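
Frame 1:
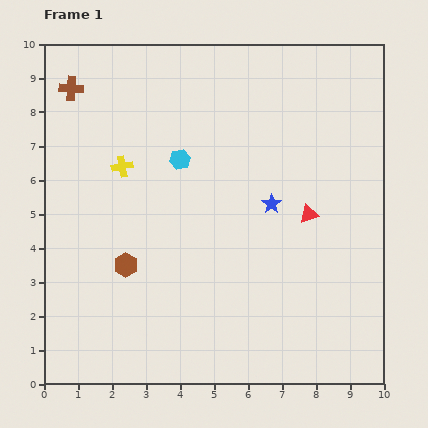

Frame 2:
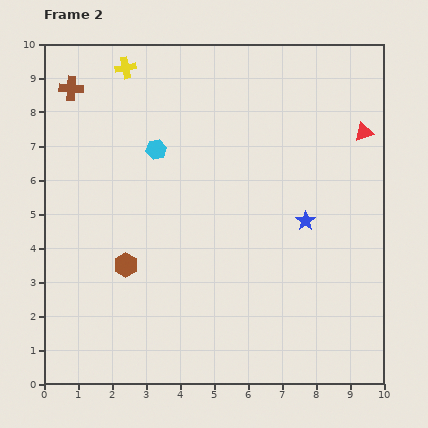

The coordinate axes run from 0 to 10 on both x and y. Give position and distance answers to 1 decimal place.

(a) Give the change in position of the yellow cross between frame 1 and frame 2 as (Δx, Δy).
(0.1, 2.9)

The yellow cross was at (2.3, 6.4) in frame 1 and (2.4, 9.3) in frame 2.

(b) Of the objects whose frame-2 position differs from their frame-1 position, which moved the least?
the cyan hexagon

(moved 0.8)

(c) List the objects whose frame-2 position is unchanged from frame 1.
the brown hexagon, the brown cross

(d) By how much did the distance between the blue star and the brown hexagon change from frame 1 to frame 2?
+0.8

Distance in frame 1: 4.7. Distance in frame 2: 5.5.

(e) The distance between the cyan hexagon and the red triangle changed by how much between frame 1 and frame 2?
+2.0

Distance in frame 1: 4.1. Distance in frame 2: 6.1.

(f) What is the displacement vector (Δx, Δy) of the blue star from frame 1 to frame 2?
(1.0, -0.5)

The blue star was at (6.7, 5.3) in frame 1 and (7.7, 4.8) in frame 2.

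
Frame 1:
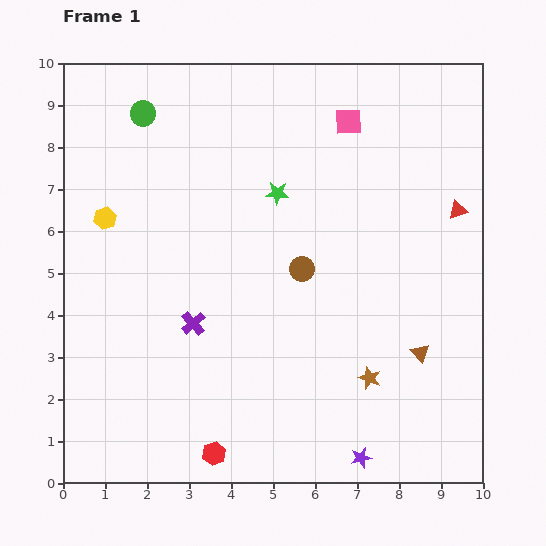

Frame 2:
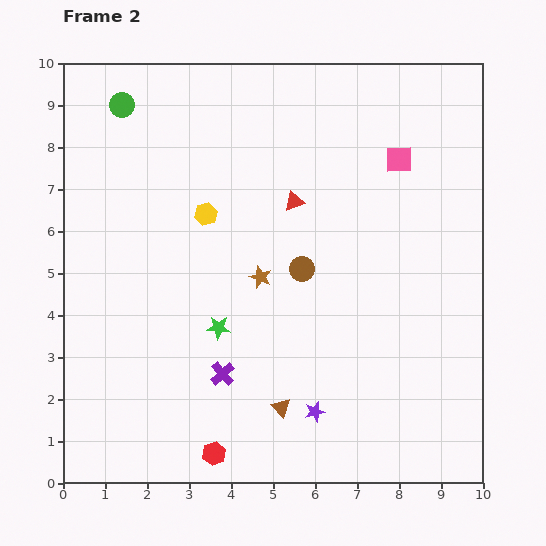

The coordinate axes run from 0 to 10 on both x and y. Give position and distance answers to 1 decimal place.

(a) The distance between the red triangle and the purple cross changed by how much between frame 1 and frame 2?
-2.5

Distance in frame 1: 6.9. Distance in frame 2: 4.4.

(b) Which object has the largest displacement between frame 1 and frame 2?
the red triangle

(moved 3.9; next 3.5)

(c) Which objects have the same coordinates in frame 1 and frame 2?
the red hexagon, the brown circle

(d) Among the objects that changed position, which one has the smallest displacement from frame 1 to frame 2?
the green circle

(moved 0.5)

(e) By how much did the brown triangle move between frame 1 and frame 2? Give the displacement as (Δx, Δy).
(-3.3, -1.3)

The brown triangle was at (8.5, 3.1) in frame 1 and (5.2, 1.8) in frame 2.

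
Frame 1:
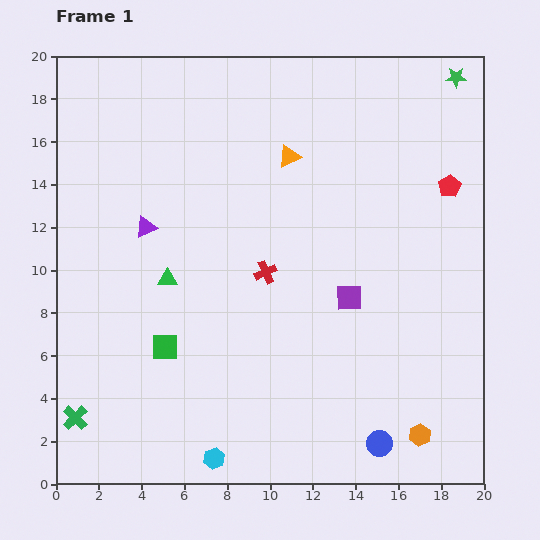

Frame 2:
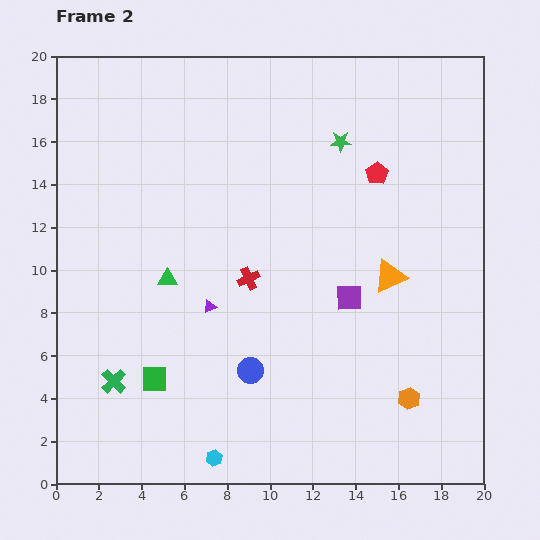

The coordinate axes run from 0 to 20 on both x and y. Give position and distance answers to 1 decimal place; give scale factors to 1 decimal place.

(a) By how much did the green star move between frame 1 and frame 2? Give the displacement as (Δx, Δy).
(-5.4, -3.0)

The green star was at (18.7, 19.0) in frame 1 and (13.3, 16.0) in frame 2.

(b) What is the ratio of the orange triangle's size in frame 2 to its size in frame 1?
1.5×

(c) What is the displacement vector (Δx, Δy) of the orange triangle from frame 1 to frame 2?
(4.7, -5.6)

The orange triangle was at (10.9, 15.3) in frame 1 and (15.6, 9.7) in frame 2.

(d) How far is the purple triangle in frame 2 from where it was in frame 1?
4.8

The purple triangle moved from (4.2, 12.0) to (7.2, 8.3), a distance of √(3.0² + 3.7²) ≈ 4.8.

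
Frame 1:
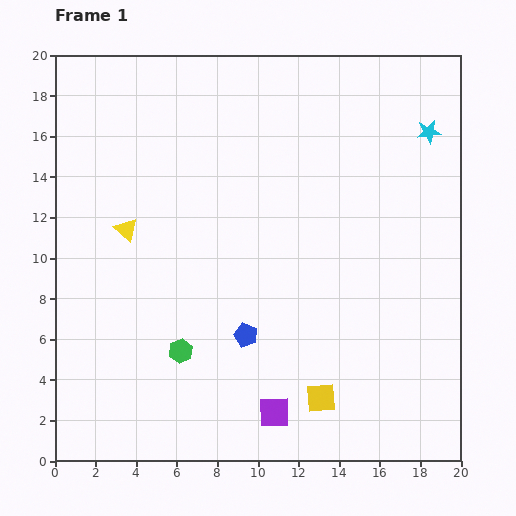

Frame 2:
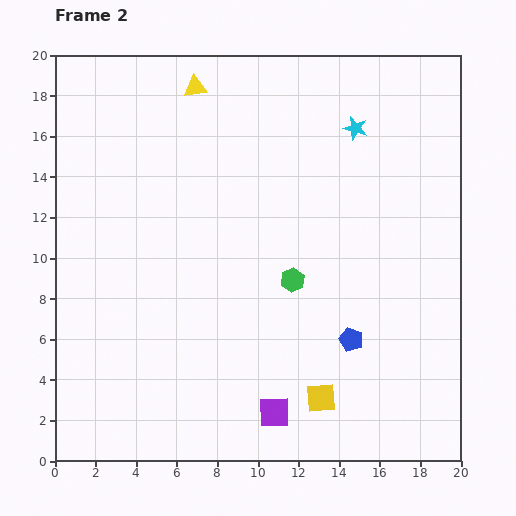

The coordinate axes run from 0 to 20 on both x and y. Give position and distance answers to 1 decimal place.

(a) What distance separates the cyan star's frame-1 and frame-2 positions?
3.6

The cyan star moved from (18.4, 16.2) to (14.8, 16.4), a distance of √(3.6² + 0.2²) ≈ 3.6.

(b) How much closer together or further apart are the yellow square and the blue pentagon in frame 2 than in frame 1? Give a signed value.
-1.5

Distance in frame 1: 4.8. Distance in frame 2: 3.3.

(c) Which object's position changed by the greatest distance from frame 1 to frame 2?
the yellow triangle

(moved 7.8; next 6.5)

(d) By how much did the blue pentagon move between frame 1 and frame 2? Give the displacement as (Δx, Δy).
(5.2, -0.2)

The blue pentagon was at (9.4, 6.2) in frame 1 and (14.6, 6.0) in frame 2.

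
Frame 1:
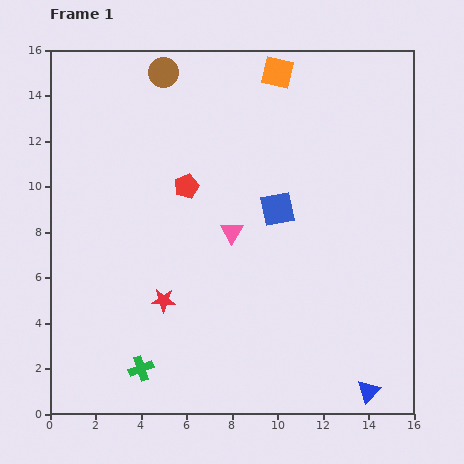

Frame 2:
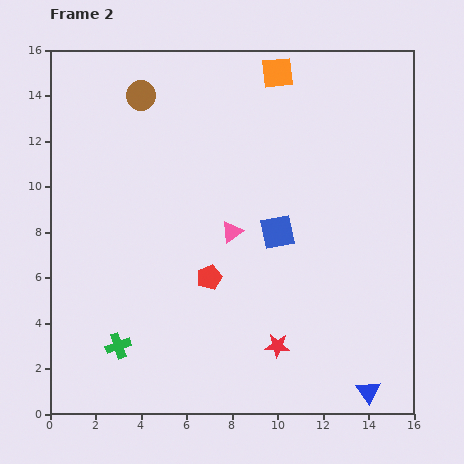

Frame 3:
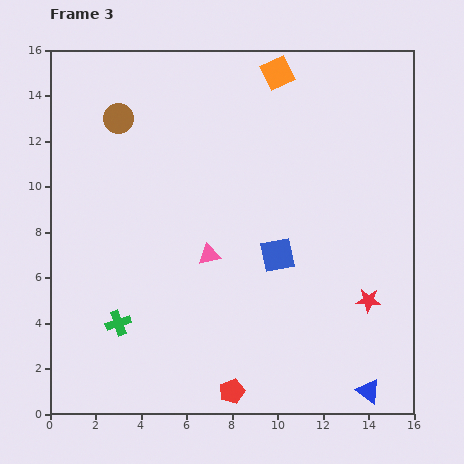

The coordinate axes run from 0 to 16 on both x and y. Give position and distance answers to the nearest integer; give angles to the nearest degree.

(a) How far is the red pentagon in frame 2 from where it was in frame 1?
4

The red pentagon moved from (6, 10) to (7, 6), a distance of √(1² + 4²) ≈ 4.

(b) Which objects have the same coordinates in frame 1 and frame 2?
the blue triangle, the orange square, the pink triangle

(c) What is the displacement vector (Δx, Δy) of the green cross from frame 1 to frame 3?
(-1, 2)

The green cross was at (4, 2) in frame 1 and (3, 4) in frame 3.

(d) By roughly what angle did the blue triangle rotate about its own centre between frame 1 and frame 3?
36° counter-clockwise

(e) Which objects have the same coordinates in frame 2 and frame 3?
the blue triangle, the orange square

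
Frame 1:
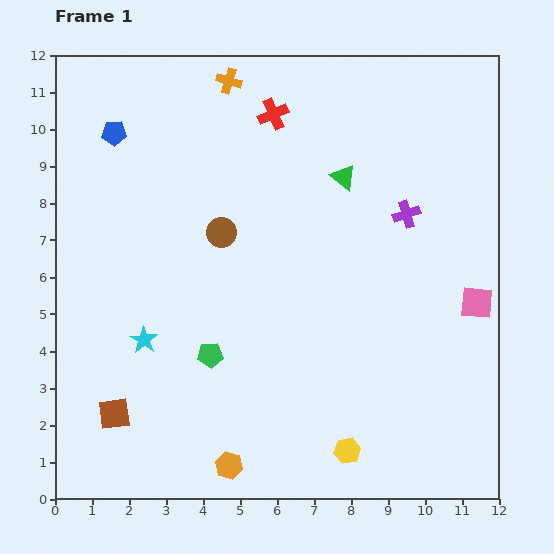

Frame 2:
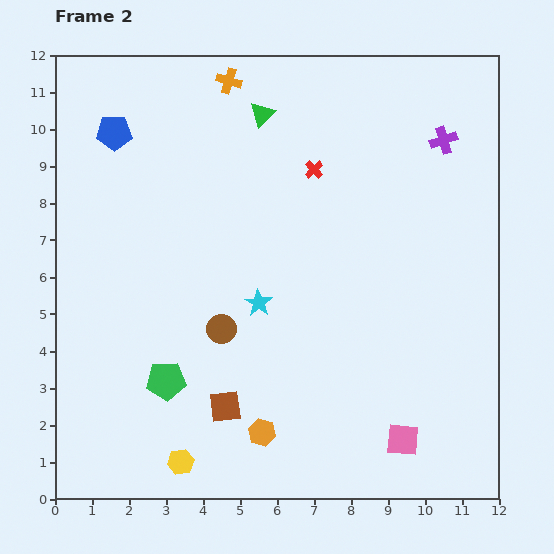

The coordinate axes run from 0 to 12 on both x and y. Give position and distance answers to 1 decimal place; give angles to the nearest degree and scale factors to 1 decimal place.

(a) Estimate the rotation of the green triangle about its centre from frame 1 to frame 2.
36° clockwise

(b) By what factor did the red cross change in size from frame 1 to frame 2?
0.6×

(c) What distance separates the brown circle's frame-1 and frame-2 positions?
2.6

The brown circle moved from (4.5, 7.2) to (4.5, 4.6), a distance of √(0.0² + 2.6²) ≈ 2.6.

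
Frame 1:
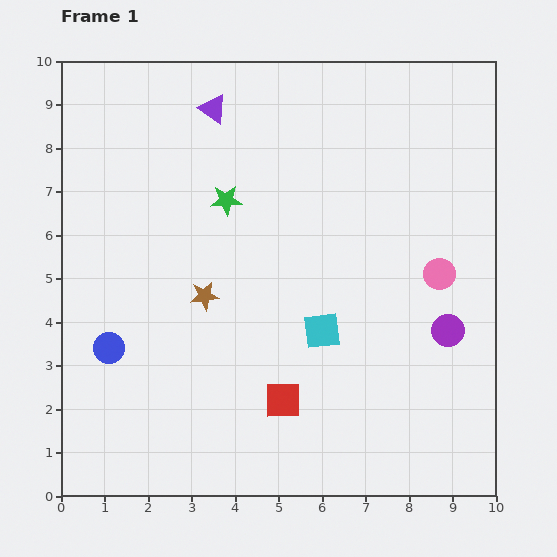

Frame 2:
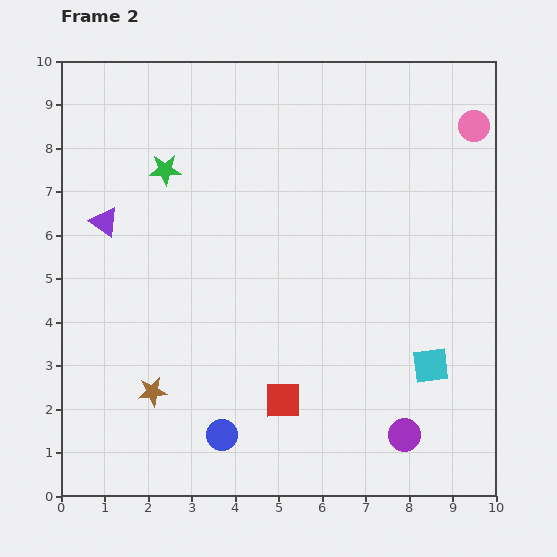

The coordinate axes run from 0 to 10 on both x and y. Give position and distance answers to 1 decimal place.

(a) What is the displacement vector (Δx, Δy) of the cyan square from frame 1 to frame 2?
(2.5, -0.8)

The cyan square was at (6.0, 3.8) in frame 1 and (8.5, 3.0) in frame 2.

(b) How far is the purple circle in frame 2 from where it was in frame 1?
2.6

The purple circle moved from (8.9, 3.8) to (7.9, 1.4), a distance of √(1.0² + 2.4²) ≈ 2.6.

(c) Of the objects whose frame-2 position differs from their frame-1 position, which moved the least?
the green star

(moved 1.6)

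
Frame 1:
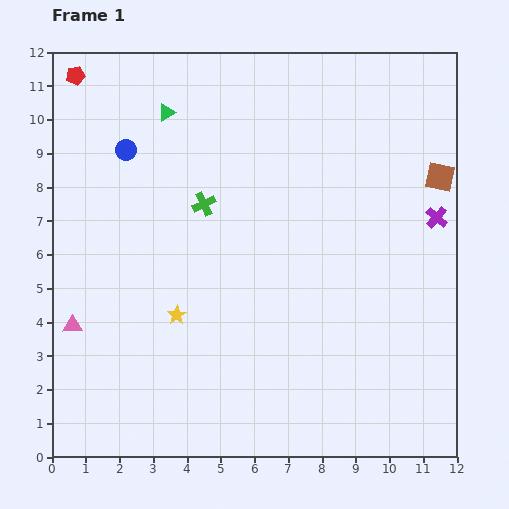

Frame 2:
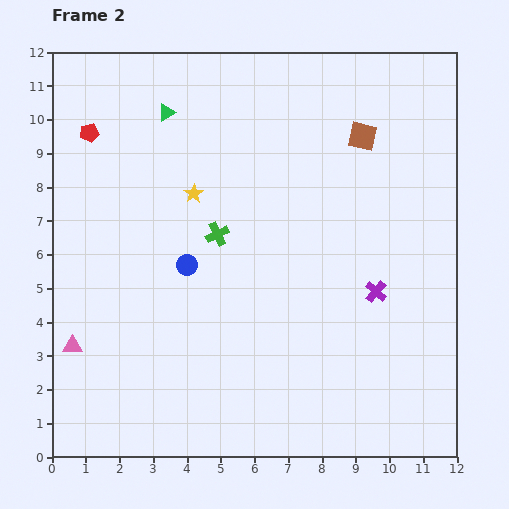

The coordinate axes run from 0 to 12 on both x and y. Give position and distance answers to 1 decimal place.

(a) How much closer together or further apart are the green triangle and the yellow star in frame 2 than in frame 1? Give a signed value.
-3.5

Distance in frame 1: 6.0. Distance in frame 2: 2.5.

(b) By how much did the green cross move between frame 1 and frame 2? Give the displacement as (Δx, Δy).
(0.4, -0.9)

The green cross was at (4.5, 7.5) in frame 1 and (4.9, 6.6) in frame 2.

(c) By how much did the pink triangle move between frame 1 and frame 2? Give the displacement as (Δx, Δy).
(0.0, -0.6)

The pink triangle was at (0.6, 3.9) in frame 1 and (0.6, 3.3) in frame 2.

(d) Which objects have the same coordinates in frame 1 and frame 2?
the green triangle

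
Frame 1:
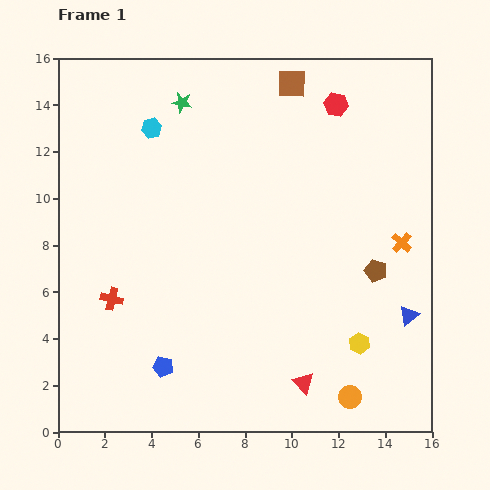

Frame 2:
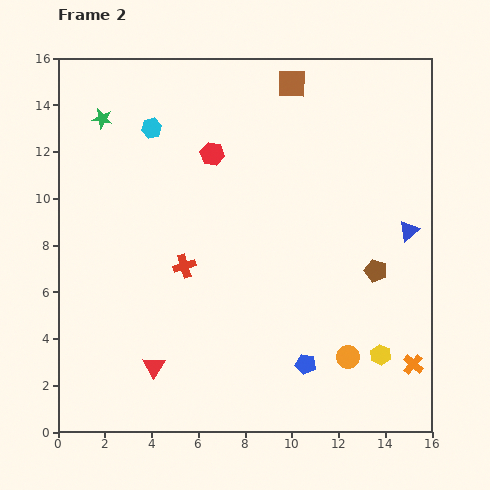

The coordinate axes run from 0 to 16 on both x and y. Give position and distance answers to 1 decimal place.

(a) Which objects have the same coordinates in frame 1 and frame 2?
the brown square, the brown pentagon, the cyan hexagon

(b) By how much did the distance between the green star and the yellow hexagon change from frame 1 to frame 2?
+2.8

Distance in frame 1: 12.8. Distance in frame 2: 15.6.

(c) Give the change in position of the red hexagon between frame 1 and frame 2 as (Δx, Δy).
(-5.3, -2.1)

The red hexagon was at (11.9, 14.0) in frame 1 and (6.6, 11.9) in frame 2.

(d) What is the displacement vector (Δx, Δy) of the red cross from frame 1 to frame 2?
(3.1, 1.4)

The red cross was at (2.3, 5.7) in frame 1 and (5.4, 7.1) in frame 2.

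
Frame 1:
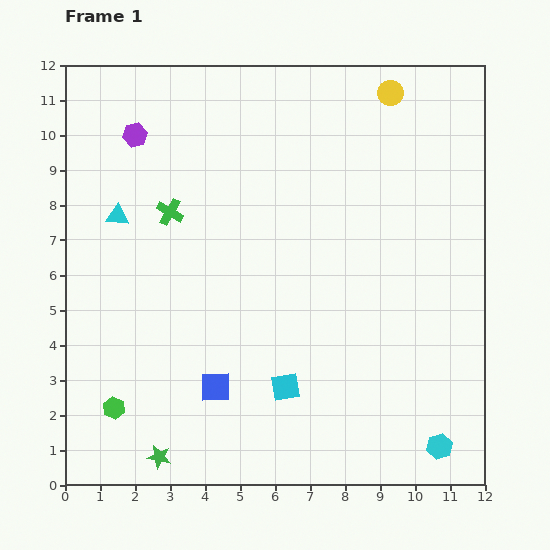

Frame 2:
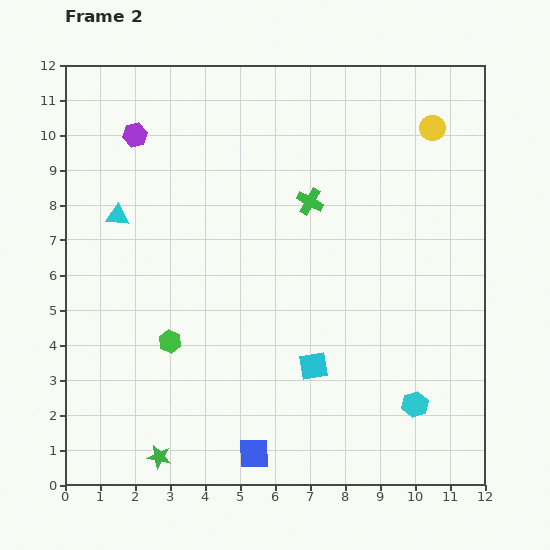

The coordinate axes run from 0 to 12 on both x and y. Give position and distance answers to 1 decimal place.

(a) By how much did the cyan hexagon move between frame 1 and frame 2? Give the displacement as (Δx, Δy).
(-0.7, 1.2)

The cyan hexagon was at (10.7, 1.1) in frame 1 and (10.0, 2.3) in frame 2.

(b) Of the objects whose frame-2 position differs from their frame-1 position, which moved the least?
the cyan square

(moved 1.0)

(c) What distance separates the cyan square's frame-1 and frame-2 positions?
1.0

The cyan square moved from (6.3, 2.8) to (7.1, 3.4), a distance of √(0.8² + 0.6²) ≈ 1.0.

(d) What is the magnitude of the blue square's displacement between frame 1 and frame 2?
2.2

The blue square moved from (4.3, 2.8) to (5.4, 0.9), a distance of √(1.1² + 1.9²) ≈ 2.2.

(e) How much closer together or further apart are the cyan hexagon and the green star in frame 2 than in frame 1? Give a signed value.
-0.5

Distance in frame 1: 8.0. Distance in frame 2: 7.5.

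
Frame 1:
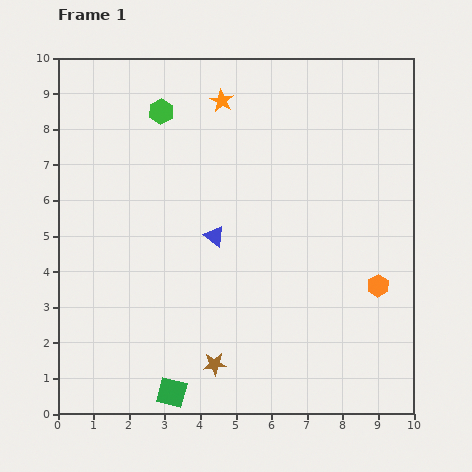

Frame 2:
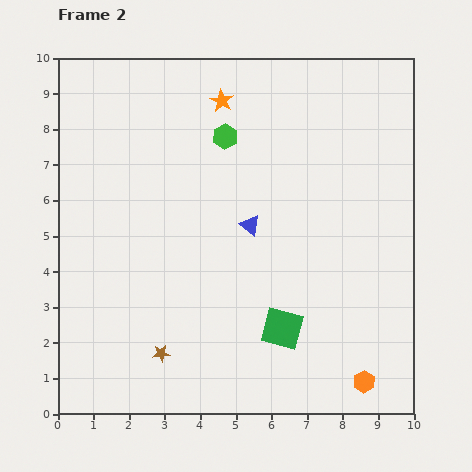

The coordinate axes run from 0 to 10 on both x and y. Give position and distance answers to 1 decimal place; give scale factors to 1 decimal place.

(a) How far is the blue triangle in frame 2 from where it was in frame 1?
1.0

The blue triangle moved from (4.4, 5.0) to (5.4, 5.3), a distance of √(1.0² + 0.3²) ≈ 1.0.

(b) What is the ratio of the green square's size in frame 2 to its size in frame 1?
1.4×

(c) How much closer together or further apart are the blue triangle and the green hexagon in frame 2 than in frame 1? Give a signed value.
-1.2

Distance in frame 1: 3.8. Distance in frame 2: 2.6.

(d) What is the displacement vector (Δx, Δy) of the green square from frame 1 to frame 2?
(3.1, 1.8)

The green square was at (3.2, 0.6) in frame 1 and (6.3, 2.4) in frame 2.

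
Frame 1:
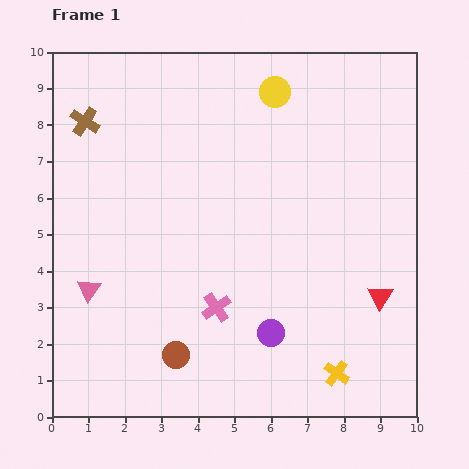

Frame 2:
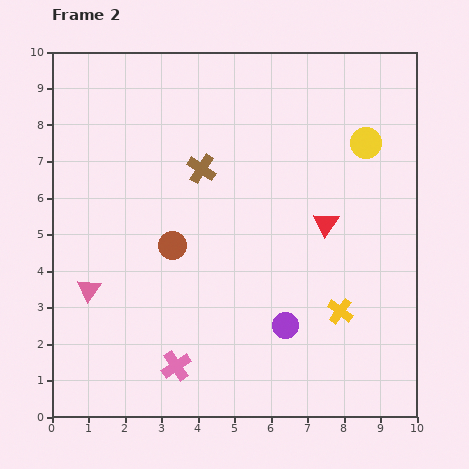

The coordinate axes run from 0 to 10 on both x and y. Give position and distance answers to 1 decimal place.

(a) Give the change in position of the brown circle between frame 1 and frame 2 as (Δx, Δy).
(-0.1, 3.0)

The brown circle was at (3.4, 1.7) in frame 1 and (3.3, 4.7) in frame 2.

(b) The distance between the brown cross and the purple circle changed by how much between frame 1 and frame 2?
-2.8

Distance in frame 1: 7.7. Distance in frame 2: 4.9.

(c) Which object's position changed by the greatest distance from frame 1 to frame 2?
the brown cross

(moved 3.5; next 3.0)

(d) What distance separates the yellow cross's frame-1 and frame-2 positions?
1.7

The yellow cross moved from (7.8, 1.2) to (7.9, 2.9), a distance of √(0.1² + 1.7²) ≈ 1.7.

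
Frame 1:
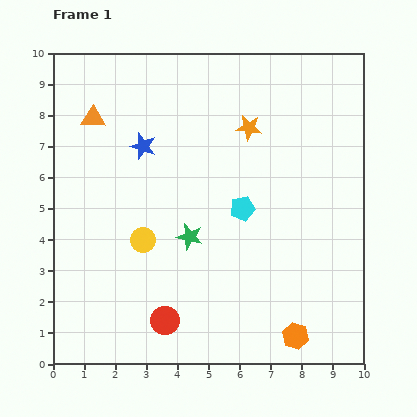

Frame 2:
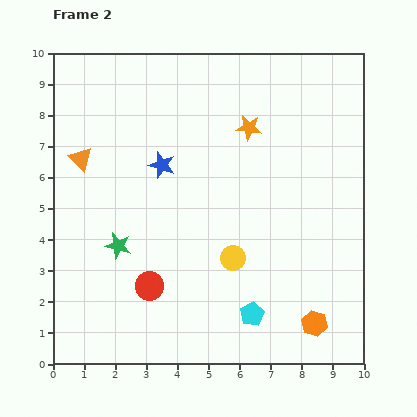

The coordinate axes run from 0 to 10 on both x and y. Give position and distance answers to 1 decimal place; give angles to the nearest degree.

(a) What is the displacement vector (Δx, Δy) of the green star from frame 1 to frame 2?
(-2.3, -0.3)

The green star was at (4.4, 4.1) in frame 1 and (2.1, 3.8) in frame 2.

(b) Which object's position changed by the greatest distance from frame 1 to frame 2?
the cyan pentagon

(moved 3.4; next 3.0)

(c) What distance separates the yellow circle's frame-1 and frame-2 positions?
3.0

The yellow circle moved from (2.9, 4.0) to (5.8, 3.4), a distance of √(2.9² + 0.6²) ≈ 3.0.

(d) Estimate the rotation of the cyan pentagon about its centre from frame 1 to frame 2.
16° counter-clockwise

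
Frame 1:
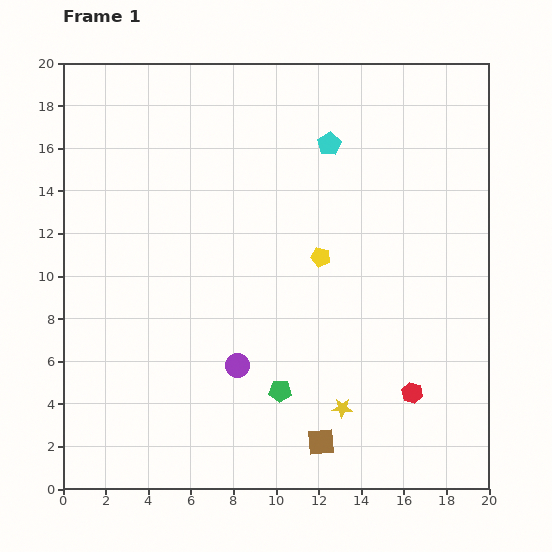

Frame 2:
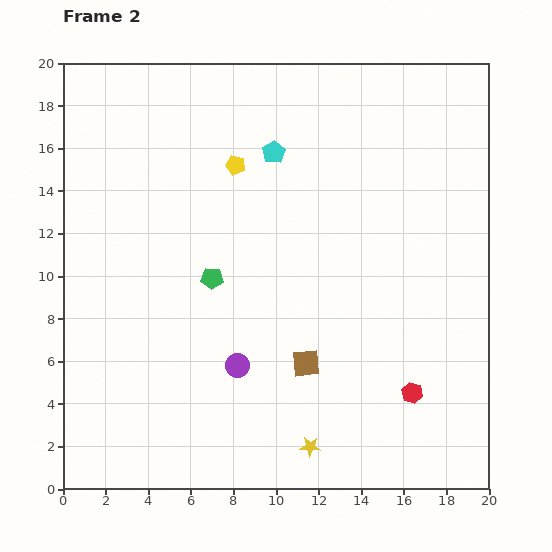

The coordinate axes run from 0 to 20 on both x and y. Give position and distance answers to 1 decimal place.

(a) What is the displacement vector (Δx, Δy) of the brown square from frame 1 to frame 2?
(-0.7, 3.7)

The brown square was at (12.1, 2.2) in frame 1 and (11.4, 5.9) in frame 2.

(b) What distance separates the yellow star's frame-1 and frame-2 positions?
2.3

The yellow star moved from (13.1, 3.8) to (11.6, 2.0), a distance of √(1.5² + 1.8²) ≈ 2.3.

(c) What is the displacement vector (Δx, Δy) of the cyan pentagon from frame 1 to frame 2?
(-2.6, -0.4)

The cyan pentagon was at (12.5, 16.2) in frame 1 and (9.9, 15.8) in frame 2.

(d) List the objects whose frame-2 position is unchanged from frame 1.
the red hexagon, the purple circle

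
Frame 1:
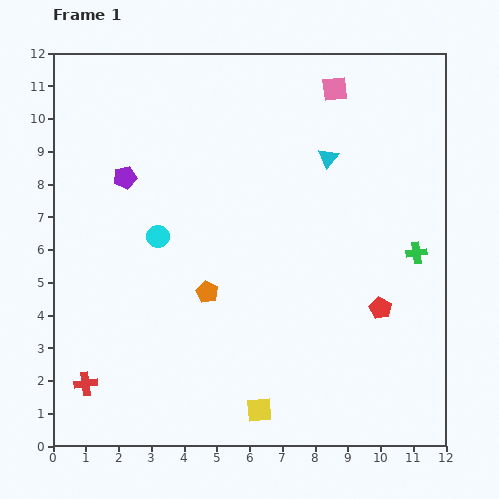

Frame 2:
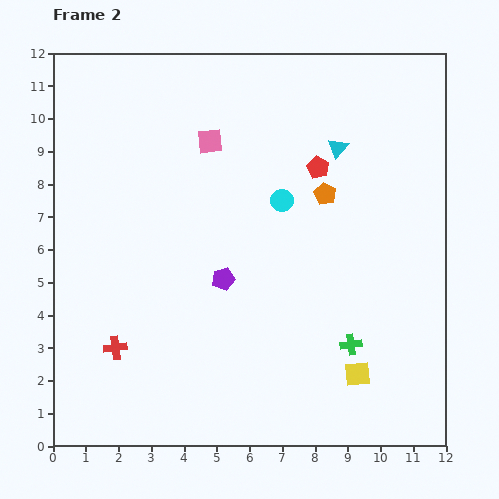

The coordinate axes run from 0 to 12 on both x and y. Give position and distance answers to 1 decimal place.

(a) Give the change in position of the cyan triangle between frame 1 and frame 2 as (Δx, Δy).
(0.3, 0.3)

The cyan triangle was at (8.4, 8.8) in frame 1 and (8.7, 9.1) in frame 2.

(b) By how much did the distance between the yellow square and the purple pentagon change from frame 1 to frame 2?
-3.2

Distance in frame 1: 8.2. Distance in frame 2: 5.0.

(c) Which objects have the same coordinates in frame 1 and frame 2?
none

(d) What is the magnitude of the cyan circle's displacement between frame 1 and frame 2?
4.0

The cyan circle moved from (3.2, 6.4) to (7.0, 7.5), a distance of √(3.8² + 1.1²) ≈ 4.0.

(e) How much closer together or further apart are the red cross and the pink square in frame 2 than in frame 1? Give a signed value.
-4.9

Distance in frame 1: 11.8. Distance in frame 2: 6.9.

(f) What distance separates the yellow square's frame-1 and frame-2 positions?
3.2

The yellow square moved from (6.3, 1.1) to (9.3, 2.2), a distance of √(3.0² + 1.1²) ≈ 3.2.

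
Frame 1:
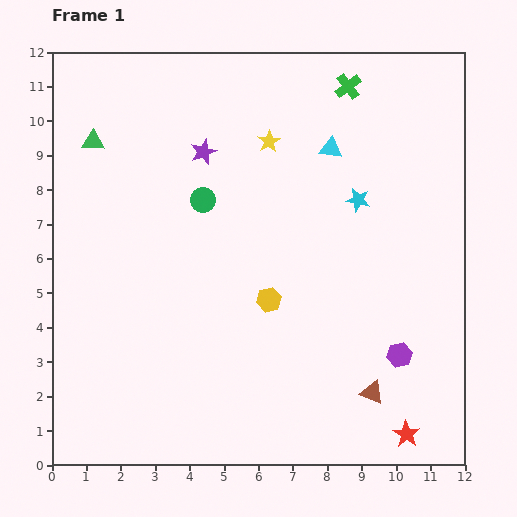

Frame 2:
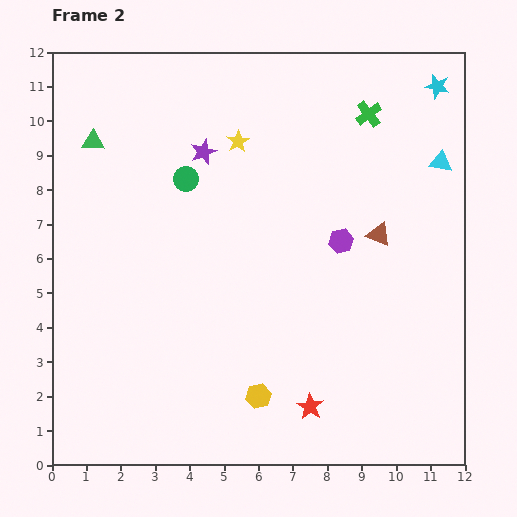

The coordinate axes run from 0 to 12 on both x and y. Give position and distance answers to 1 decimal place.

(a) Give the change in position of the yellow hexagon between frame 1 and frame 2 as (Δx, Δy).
(-0.3, -2.8)

The yellow hexagon was at (6.3, 4.8) in frame 1 and (6.0, 2.0) in frame 2.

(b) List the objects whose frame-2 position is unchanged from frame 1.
the purple star, the green triangle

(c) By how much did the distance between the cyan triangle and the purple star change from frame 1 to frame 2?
+3.2

Distance in frame 1: 3.7. Distance in frame 2: 6.9.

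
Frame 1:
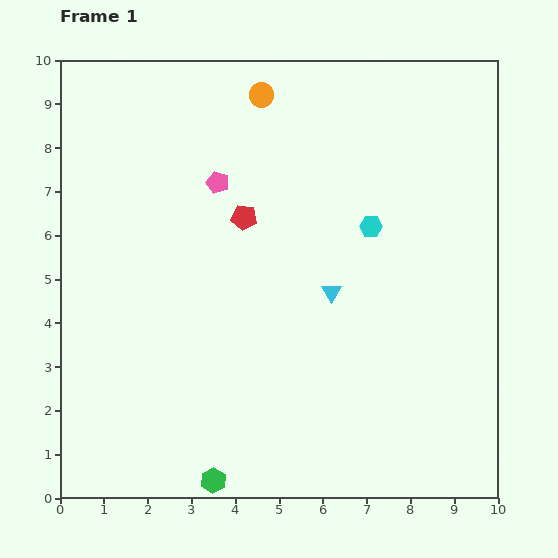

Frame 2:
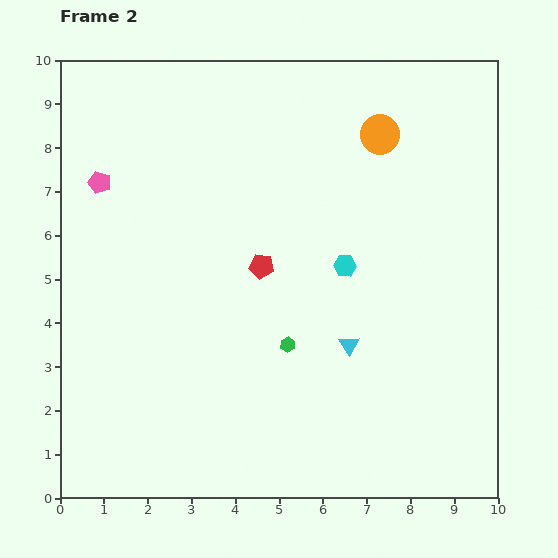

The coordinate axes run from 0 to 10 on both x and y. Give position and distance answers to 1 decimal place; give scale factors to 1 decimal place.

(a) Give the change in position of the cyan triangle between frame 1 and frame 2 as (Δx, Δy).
(0.4, -1.2)

The cyan triangle was at (6.2, 4.7) in frame 1 and (6.6, 3.5) in frame 2.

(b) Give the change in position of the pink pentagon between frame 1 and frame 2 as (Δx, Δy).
(-2.7, 0.0)

The pink pentagon was at (3.6, 7.2) in frame 1 and (0.9, 7.2) in frame 2.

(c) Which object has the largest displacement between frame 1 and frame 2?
the green hexagon

(moved 3.5; next 2.8)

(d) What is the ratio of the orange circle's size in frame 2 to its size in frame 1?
1.6×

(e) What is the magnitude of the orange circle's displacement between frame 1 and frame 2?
2.8

The orange circle moved from (4.6, 9.2) to (7.3, 8.3), a distance of √(2.7² + 0.9²) ≈ 2.8.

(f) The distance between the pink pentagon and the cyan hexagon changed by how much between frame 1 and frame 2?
+2.3

Distance in frame 1: 3.6. Distance in frame 2: 5.9.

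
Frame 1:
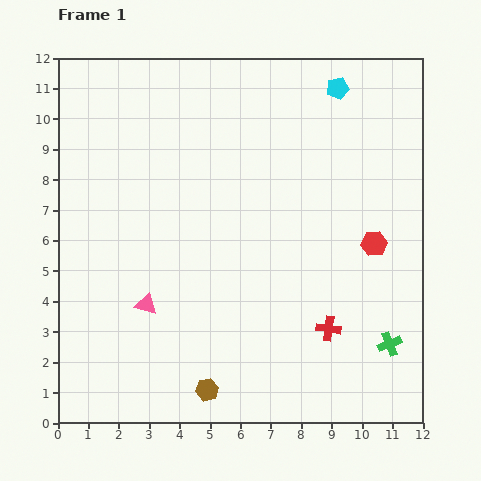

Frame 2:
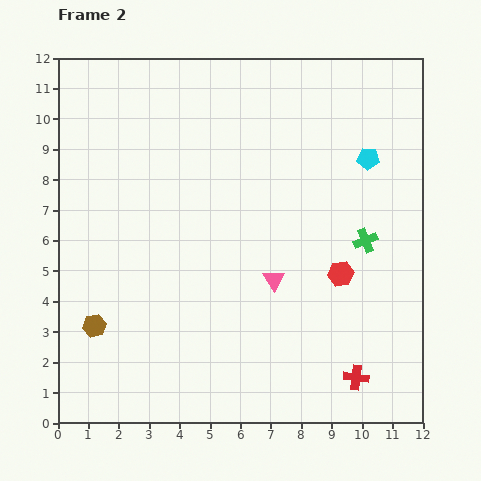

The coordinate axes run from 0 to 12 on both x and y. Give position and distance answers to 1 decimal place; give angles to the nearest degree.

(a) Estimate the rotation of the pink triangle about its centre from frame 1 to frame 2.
43° clockwise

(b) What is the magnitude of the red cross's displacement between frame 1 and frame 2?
1.8

The red cross moved from (8.9, 3.1) to (9.8, 1.5), a distance of √(0.9² + 1.6²) ≈ 1.8.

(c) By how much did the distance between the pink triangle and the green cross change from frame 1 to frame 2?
-4.8

Distance in frame 1: 8.1. Distance in frame 2: 3.3.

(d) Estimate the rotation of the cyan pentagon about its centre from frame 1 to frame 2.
19° clockwise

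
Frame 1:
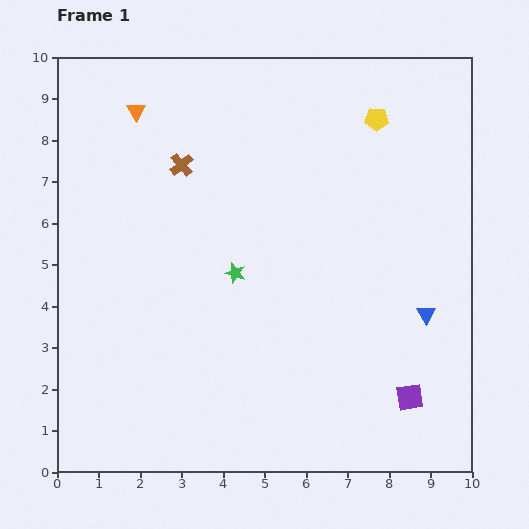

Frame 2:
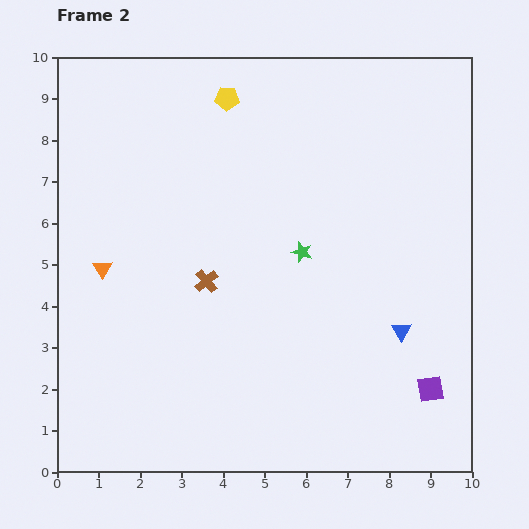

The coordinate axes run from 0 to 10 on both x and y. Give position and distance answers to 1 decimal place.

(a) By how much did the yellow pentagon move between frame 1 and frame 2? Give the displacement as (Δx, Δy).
(-3.6, 0.5)

The yellow pentagon was at (7.7, 8.5) in frame 1 and (4.1, 9.0) in frame 2.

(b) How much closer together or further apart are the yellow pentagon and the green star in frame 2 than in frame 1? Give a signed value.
-0.9

Distance in frame 1: 5.0. Distance in frame 2: 4.1.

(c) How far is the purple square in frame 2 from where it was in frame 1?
0.5

The purple square moved from (8.5, 1.8) to (9.0, 2.0), a distance of √(0.5² + 0.2²) ≈ 0.5.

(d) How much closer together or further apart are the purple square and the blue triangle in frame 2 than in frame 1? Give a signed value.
-0.4

Distance in frame 1: 2.0. Distance in frame 2: 1.6.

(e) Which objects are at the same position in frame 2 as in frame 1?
none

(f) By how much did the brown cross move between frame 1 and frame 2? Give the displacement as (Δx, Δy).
(0.6, -2.8)

The brown cross was at (3.0, 7.4) in frame 1 and (3.6, 4.6) in frame 2.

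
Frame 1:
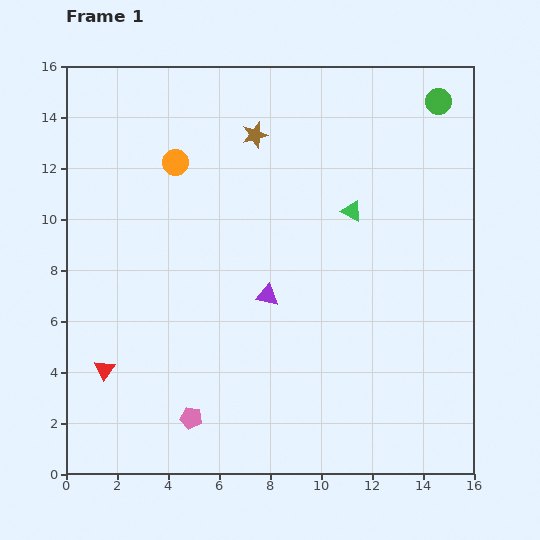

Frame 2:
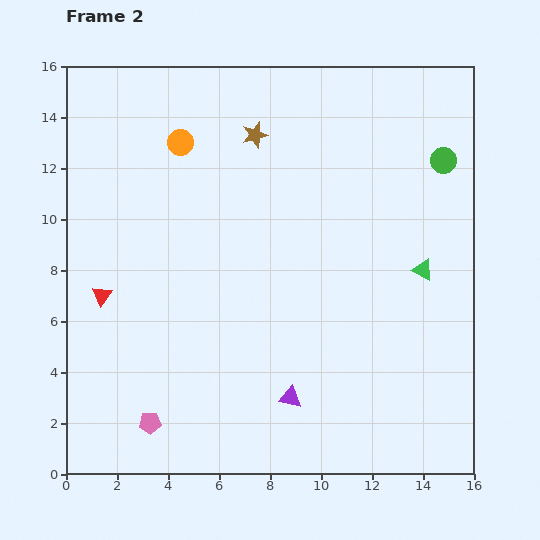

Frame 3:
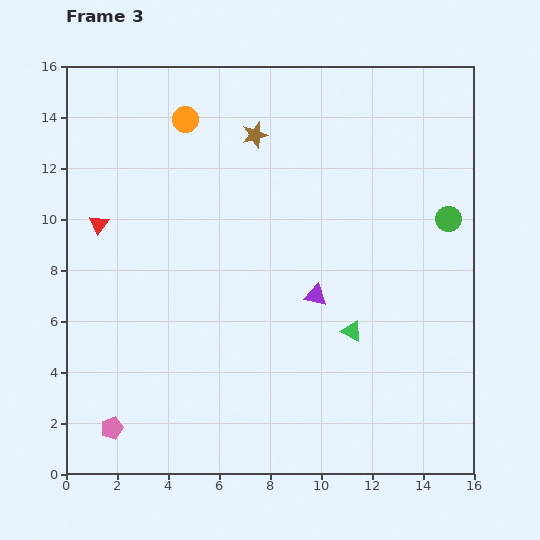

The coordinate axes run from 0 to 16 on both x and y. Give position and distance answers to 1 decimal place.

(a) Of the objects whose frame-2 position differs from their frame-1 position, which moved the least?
the orange circle

(moved 0.8)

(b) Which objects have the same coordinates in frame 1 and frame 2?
the brown star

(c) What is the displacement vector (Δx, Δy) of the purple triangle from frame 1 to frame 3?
(1.9, 0.0)

The purple triangle was at (7.9, 7.0) in frame 1 and (9.8, 7.0) in frame 3.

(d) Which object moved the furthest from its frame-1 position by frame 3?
the red triangle

(moved 5.7; next 4.7)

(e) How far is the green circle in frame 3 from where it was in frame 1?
4.6

The green circle moved from (14.6, 14.6) to (15.0, 10.0), a distance of √(0.4² + 4.6²) ≈ 4.6.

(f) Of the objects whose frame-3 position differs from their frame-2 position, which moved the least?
the orange circle

(moved 0.9)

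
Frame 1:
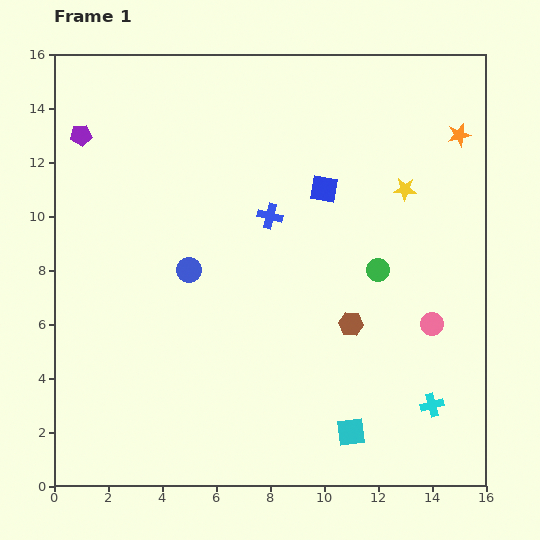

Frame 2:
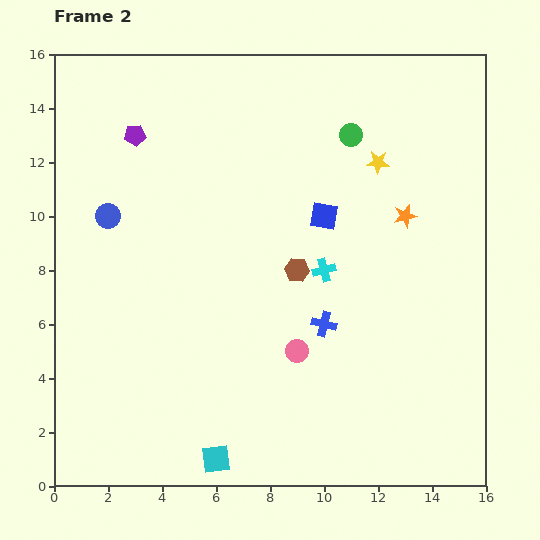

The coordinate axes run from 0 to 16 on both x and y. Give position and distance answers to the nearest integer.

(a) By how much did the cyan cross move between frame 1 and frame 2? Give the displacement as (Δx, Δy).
(-4, 5)

The cyan cross was at (14, 3) in frame 1 and (10, 8) in frame 2.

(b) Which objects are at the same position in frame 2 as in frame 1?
none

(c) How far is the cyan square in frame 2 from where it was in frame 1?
5

The cyan square moved from (11, 2) to (6, 1), a distance of √(5² + 1²) ≈ 5.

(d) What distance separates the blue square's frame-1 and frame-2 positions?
1

The blue square moved from (10, 11) to (10, 10), a distance of √(0² + 1²) ≈ 1.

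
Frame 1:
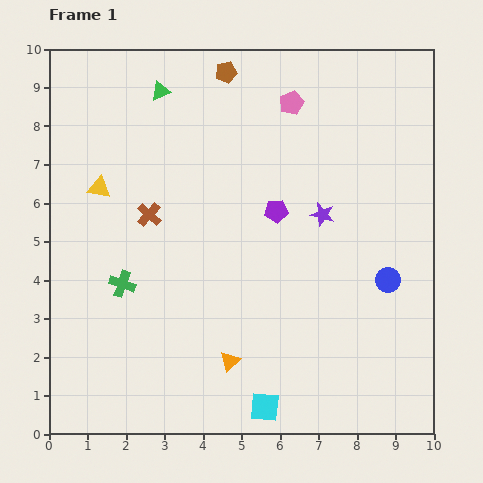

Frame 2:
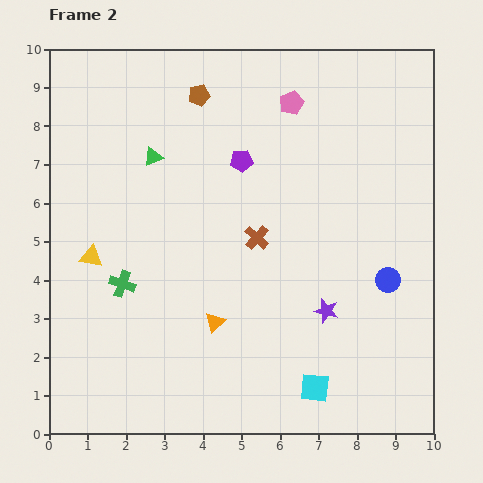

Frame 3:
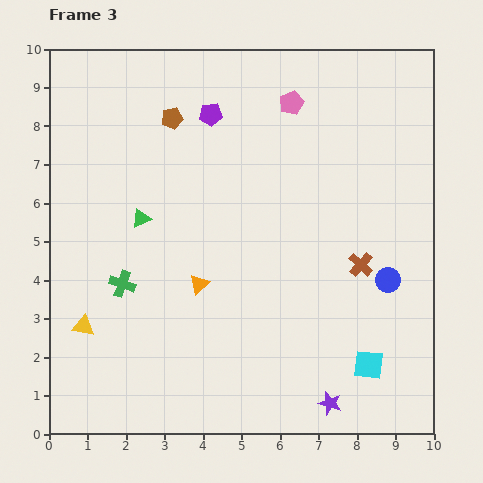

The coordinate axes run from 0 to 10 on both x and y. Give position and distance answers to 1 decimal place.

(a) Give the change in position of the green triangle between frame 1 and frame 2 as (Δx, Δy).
(-0.2, -1.7)

The green triangle was at (2.9, 8.9) in frame 1 and (2.7, 7.2) in frame 2.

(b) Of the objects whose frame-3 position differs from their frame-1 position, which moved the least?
the brown pentagon

(moved 1.8)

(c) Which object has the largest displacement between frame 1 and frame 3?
the brown cross

(moved 5.7; next 4.9)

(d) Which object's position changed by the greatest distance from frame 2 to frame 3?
the brown cross

(moved 2.8; next 2.4)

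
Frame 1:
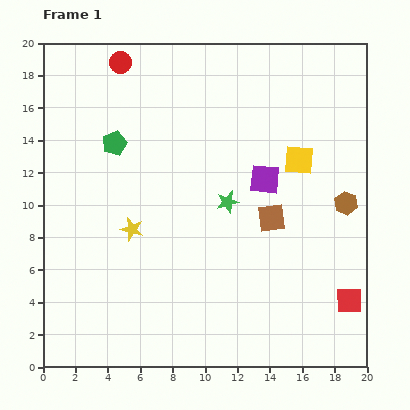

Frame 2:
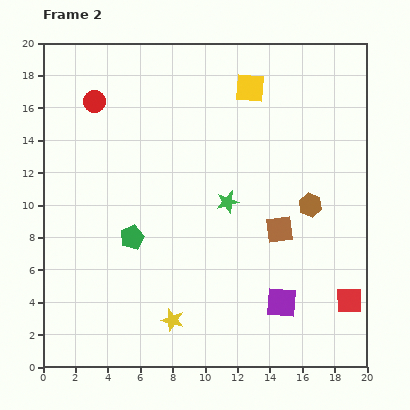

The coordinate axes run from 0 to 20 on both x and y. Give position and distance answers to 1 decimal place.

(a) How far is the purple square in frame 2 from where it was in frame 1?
7.7

The purple square moved from (13.7, 11.6) to (14.7, 4.0), a distance of √(1.0² + 7.6²) ≈ 7.7.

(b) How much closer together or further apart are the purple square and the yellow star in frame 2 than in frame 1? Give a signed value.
-2.0

Distance in frame 1: 8.8. Distance in frame 2: 6.8.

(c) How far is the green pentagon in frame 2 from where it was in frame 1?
5.9

The green pentagon moved from (4.4, 13.8) to (5.5, 8.0), a distance of √(1.1² + 5.8²) ≈ 5.9.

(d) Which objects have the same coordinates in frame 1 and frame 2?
the green star, the red square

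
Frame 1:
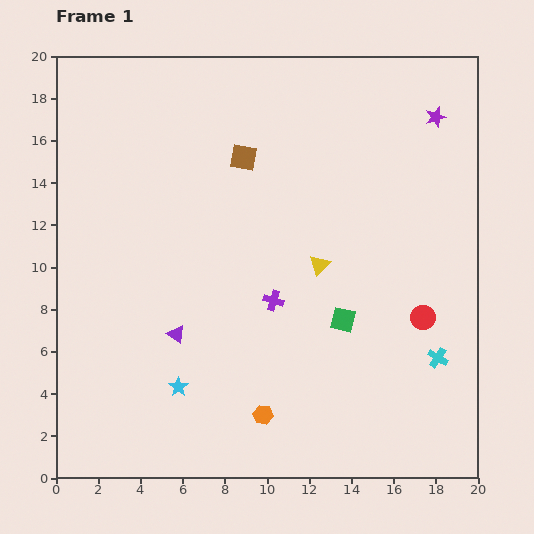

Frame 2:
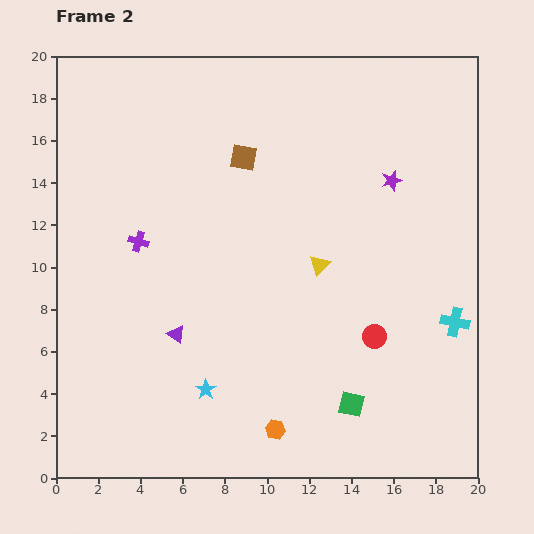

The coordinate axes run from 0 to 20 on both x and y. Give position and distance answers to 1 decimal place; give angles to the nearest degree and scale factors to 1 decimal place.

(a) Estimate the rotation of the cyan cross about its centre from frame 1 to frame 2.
20° counter-clockwise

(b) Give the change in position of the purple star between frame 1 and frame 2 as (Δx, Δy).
(-2.1, -3.0)

The purple star was at (18.0, 17.1) in frame 1 and (15.9, 14.1) in frame 2.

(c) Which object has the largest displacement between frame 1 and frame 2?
the purple cross

(moved 7.0; next 4.0)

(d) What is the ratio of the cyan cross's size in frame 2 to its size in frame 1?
1.4×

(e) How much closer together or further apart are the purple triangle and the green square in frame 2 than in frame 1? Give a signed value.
+1.0

Distance in frame 1: 7.9. Distance in frame 2: 8.9.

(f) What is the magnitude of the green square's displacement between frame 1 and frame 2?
4.0

The green square moved from (13.6, 7.5) to (14.0, 3.5), a distance of √(0.4² + 4.0²) ≈ 4.0.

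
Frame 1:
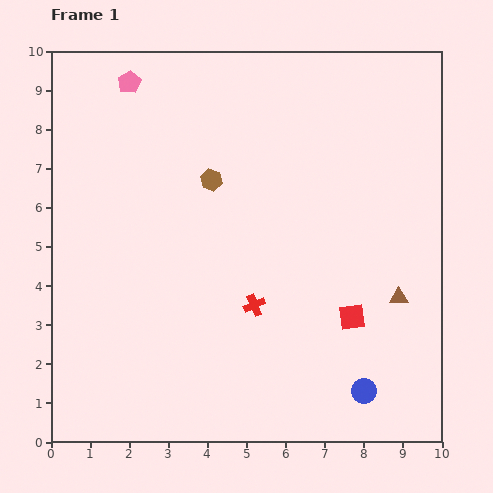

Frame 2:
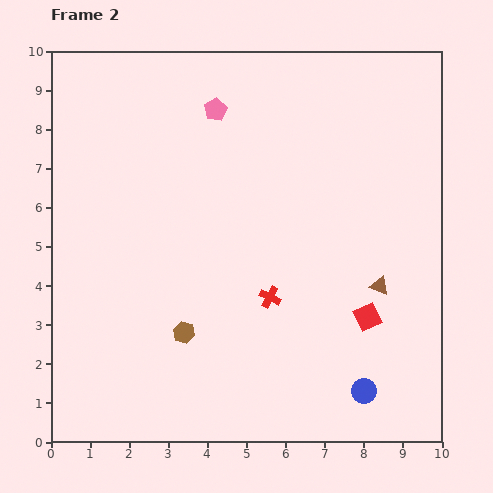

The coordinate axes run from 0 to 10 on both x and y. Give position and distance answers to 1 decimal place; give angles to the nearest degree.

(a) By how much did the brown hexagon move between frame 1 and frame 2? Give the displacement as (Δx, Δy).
(-0.7, -3.9)

The brown hexagon was at (4.1, 6.7) in frame 1 and (3.4, 2.8) in frame 2.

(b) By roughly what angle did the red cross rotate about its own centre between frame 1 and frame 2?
40° counter-clockwise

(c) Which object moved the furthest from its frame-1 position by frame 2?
the brown hexagon

(moved 4.0; next 2.3)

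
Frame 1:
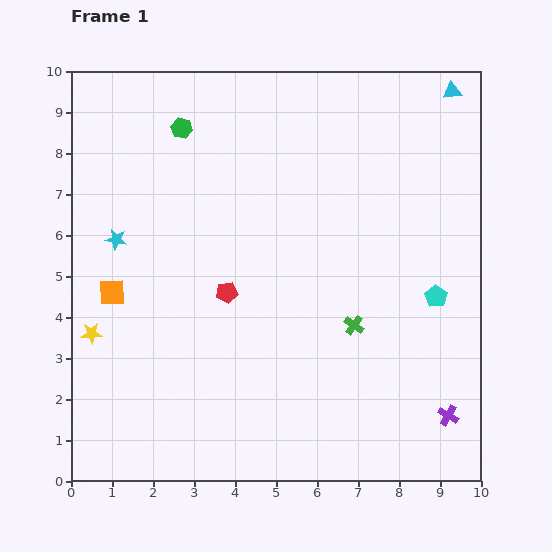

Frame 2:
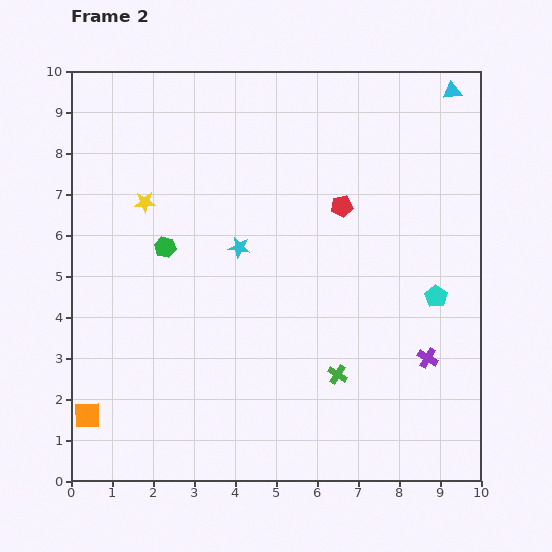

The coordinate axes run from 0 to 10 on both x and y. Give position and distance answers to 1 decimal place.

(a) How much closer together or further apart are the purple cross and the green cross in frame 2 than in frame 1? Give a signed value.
-1.0

Distance in frame 1: 3.2. Distance in frame 2: 2.2.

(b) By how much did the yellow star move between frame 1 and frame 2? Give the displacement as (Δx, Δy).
(1.3, 3.2)

The yellow star was at (0.5, 3.6) in frame 1 and (1.8, 6.8) in frame 2.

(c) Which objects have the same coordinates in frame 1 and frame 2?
the cyan pentagon, the cyan triangle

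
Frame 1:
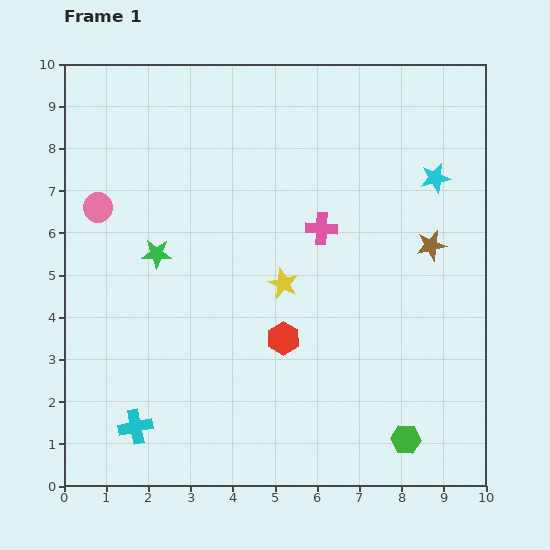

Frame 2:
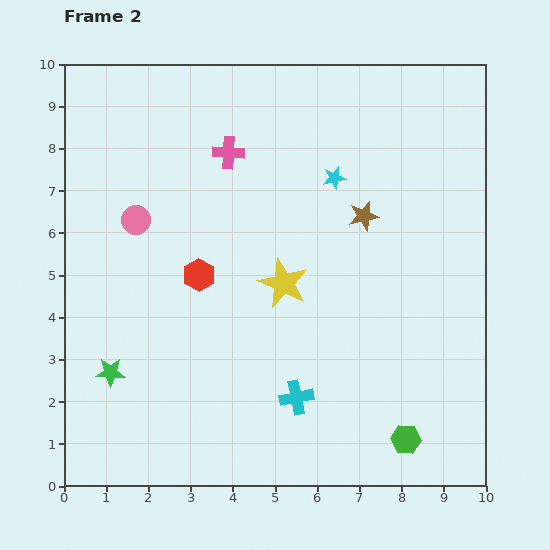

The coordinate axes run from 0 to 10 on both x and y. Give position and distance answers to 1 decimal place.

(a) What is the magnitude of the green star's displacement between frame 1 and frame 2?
3.0

The green star moved from (2.2, 5.5) to (1.1, 2.7), a distance of √(1.1² + 2.8²) ≈ 3.0.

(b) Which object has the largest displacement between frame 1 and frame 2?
the cyan cross

(moved 3.9; next 3.0)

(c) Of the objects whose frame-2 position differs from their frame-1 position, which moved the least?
the pink circle

(moved 0.9)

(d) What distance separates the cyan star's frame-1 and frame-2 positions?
2.4

The cyan star moved from (8.8, 7.3) to (6.4, 7.3), a distance of √(2.4² + 0.0²) ≈ 2.4.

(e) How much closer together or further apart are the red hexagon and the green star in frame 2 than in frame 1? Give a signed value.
-0.5

Distance in frame 1: 3.6. Distance in frame 2: 3.1.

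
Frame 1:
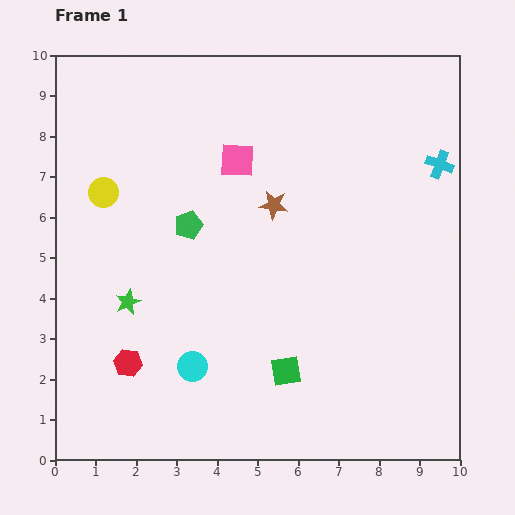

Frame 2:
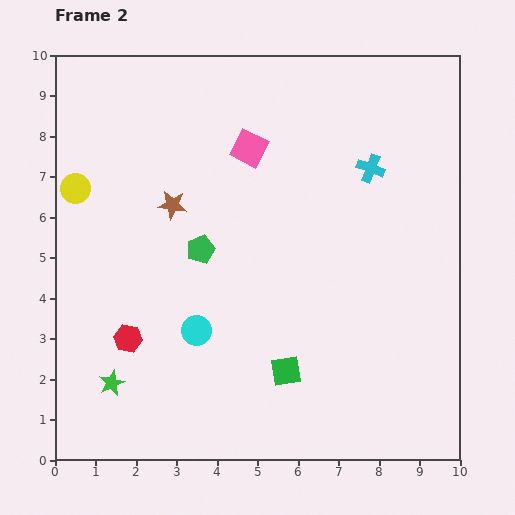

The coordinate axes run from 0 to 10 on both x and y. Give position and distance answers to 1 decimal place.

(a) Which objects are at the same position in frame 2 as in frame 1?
the green square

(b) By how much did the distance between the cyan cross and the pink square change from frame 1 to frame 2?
-2.0

Distance in frame 1: 5.0. Distance in frame 2: 3.0.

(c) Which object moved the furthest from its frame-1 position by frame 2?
the brown star

(moved 2.5; next 2.0)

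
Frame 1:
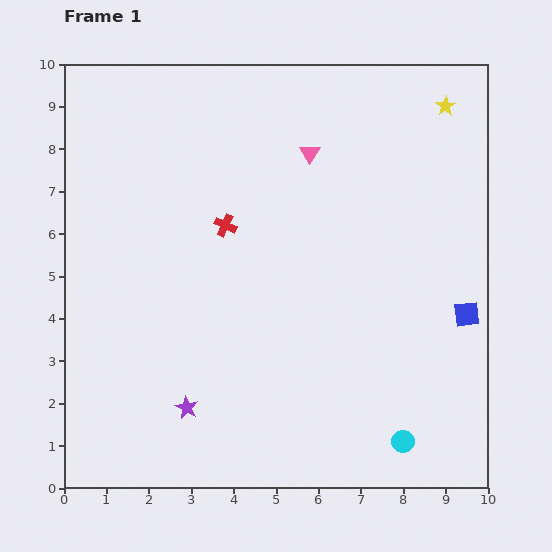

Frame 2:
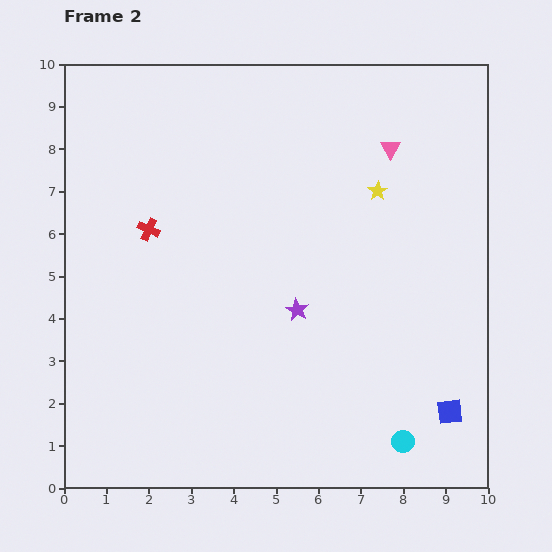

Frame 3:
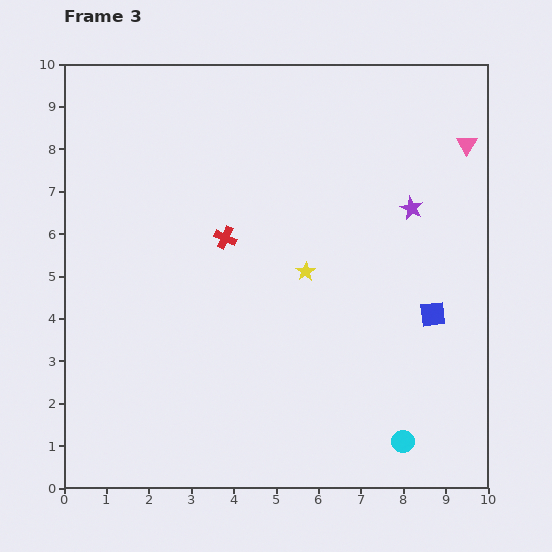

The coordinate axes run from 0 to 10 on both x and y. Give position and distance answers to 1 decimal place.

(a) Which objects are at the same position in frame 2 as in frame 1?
the cyan circle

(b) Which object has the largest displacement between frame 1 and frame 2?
the purple star

(moved 3.5; next 2.6)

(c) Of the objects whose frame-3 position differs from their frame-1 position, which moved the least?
the red cross

(moved 0.3)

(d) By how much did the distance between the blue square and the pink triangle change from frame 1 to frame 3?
-1.2

Distance in frame 1: 5.3. Distance in frame 3: 4.1.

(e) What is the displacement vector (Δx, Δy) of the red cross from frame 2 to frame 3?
(1.8, -0.2)

The red cross was at (2.0, 6.1) in frame 2 and (3.8, 5.9) in frame 3.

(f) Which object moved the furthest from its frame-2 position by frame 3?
the purple star

(moved 3.6; next 2.5)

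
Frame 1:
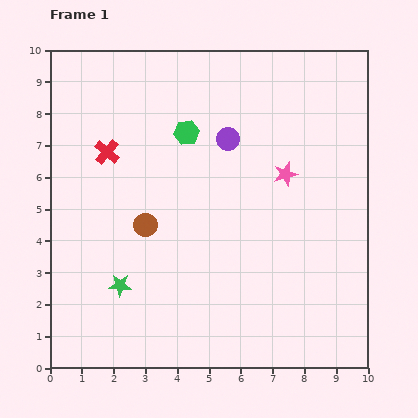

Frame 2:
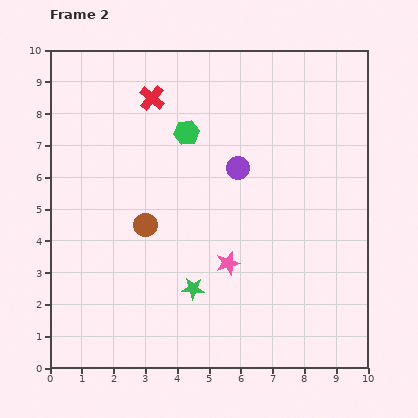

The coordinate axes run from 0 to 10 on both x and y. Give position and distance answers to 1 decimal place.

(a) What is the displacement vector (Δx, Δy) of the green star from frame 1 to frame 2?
(2.3, -0.1)

The green star was at (2.2, 2.6) in frame 1 and (4.5, 2.5) in frame 2.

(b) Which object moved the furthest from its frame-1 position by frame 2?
the pink star

(moved 3.3; next 2.3)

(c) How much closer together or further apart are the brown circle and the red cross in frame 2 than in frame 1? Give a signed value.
+1.4

Distance in frame 1: 2.6. Distance in frame 2: 4.0.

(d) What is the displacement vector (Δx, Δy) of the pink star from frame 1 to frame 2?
(-1.8, -2.8)

The pink star was at (7.4, 6.1) in frame 1 and (5.6, 3.3) in frame 2.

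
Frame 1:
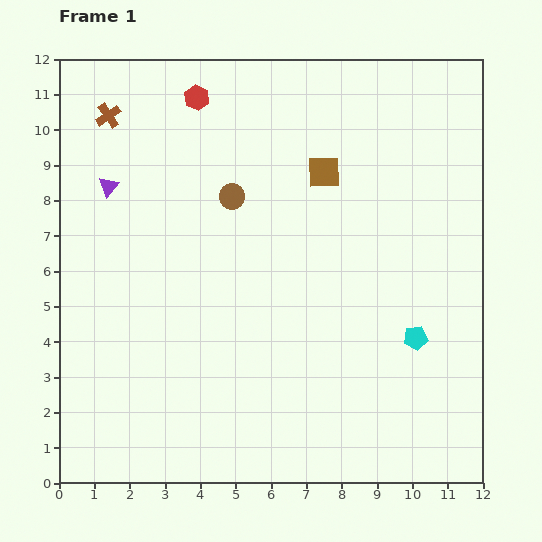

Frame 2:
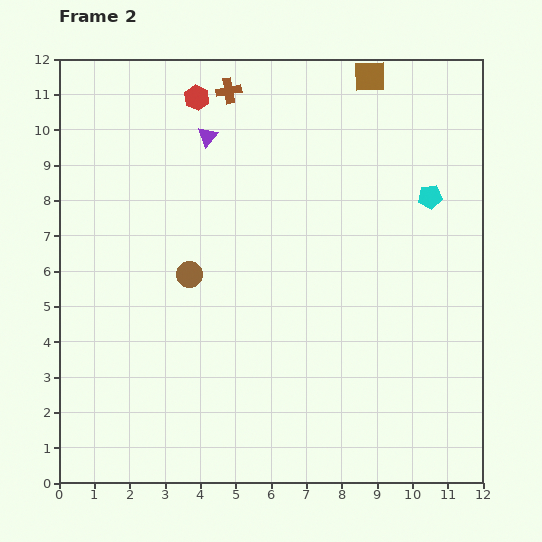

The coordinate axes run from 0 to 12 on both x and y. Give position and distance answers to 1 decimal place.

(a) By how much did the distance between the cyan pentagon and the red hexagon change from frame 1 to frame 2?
-2.0

Distance in frame 1: 9.2. Distance in frame 2: 7.2.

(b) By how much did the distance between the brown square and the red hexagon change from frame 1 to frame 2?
+0.7

Distance in frame 1: 4.2. Distance in frame 2: 4.9.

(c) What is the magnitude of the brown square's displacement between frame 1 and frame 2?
3.0

The brown square moved from (7.5, 8.8) to (8.8, 11.5), a distance of √(1.3² + 2.7²) ≈ 3.0.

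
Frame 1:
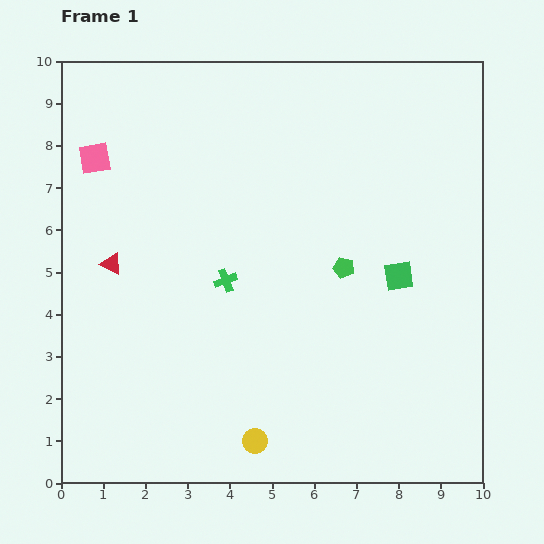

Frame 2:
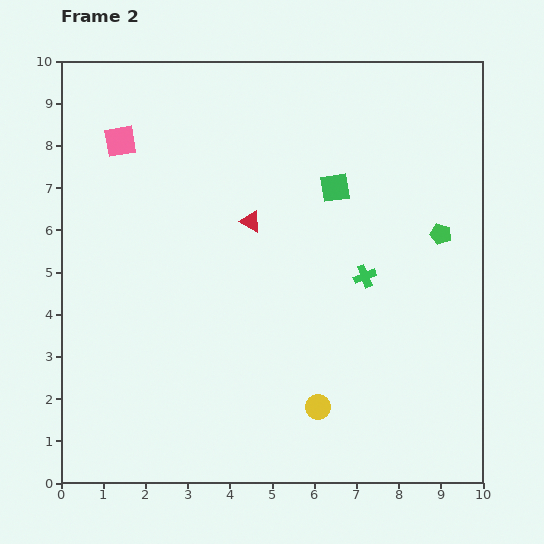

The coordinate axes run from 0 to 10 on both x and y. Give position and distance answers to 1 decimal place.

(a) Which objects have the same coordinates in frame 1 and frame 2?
none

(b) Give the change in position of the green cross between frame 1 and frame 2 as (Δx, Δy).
(3.3, 0.1)

The green cross was at (3.9, 4.8) in frame 1 and (7.2, 4.9) in frame 2.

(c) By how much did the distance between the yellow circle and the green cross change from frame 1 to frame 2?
-0.6

Distance in frame 1: 3.9. Distance in frame 2: 3.3.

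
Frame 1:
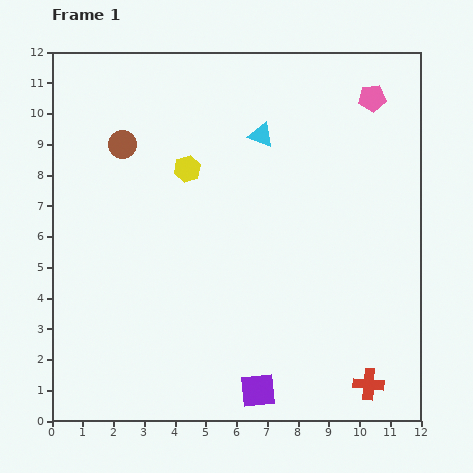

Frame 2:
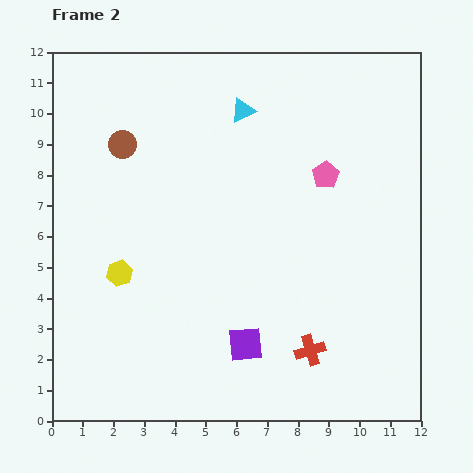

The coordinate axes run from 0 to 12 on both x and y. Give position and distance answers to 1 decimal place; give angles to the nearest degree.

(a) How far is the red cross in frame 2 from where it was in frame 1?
2.2

The red cross moved from (10.3, 1.2) to (8.4, 2.3), a distance of √(1.9² + 1.1²) ≈ 2.2.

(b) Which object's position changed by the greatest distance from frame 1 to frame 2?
the yellow hexagon

(moved 4.0; next 2.9)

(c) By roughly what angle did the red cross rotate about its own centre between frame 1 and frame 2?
22° counter-clockwise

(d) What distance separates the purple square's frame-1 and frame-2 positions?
1.6

The purple square moved from (6.7, 1.0) to (6.3, 2.5), a distance of √(0.4² + 1.5²) ≈ 1.6.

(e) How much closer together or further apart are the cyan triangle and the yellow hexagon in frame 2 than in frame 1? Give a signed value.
+4.0

Distance in frame 1: 2.6. Distance in frame 2: 6.6.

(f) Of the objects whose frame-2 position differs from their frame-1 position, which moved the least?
the cyan triangle

(moved 1.0)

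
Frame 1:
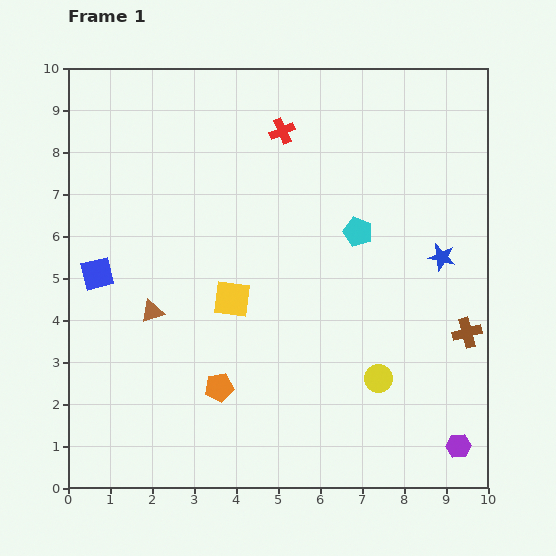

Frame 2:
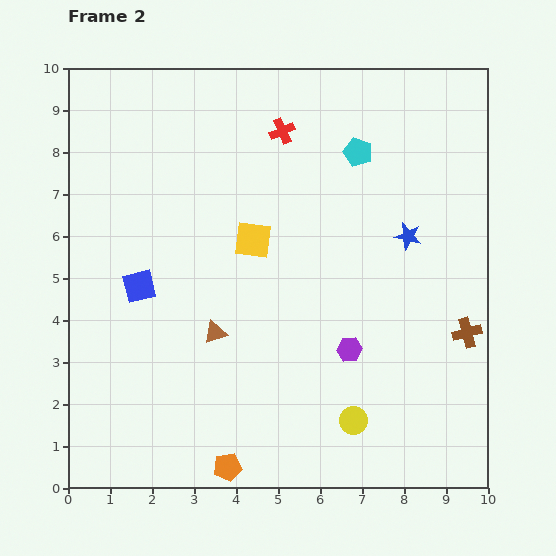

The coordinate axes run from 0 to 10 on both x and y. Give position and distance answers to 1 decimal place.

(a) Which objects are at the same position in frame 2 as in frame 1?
the brown cross, the red cross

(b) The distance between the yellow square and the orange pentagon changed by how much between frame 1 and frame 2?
+3.3

Distance in frame 1: 2.1. Distance in frame 2: 5.4.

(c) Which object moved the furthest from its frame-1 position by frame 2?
the purple hexagon

(moved 3.5; next 1.9)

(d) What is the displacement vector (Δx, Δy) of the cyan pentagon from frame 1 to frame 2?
(0.0, 1.9)

The cyan pentagon was at (6.9, 6.1) in frame 1 and (6.9, 8.0) in frame 2.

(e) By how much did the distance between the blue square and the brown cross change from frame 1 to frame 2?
-1.0

Distance in frame 1: 8.9. Distance in frame 2: 7.9.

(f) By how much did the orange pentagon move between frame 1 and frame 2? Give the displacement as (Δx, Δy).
(0.2, -1.9)

The orange pentagon was at (3.6, 2.4) in frame 1 and (3.8, 0.5) in frame 2.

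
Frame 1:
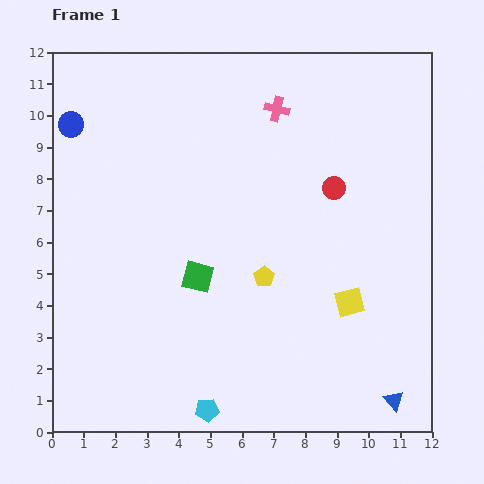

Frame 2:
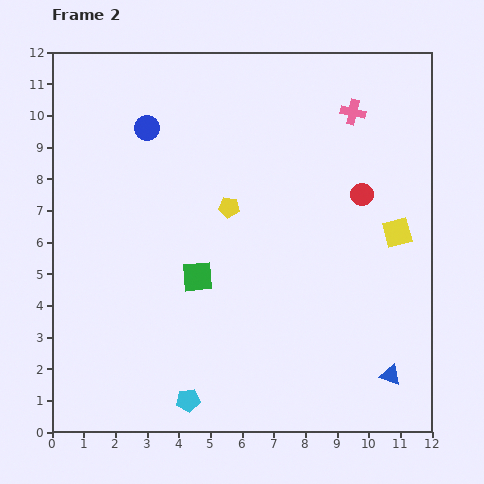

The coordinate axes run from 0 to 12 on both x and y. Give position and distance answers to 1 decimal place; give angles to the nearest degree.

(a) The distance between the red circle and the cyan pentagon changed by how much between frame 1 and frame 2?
+0.4

Distance in frame 1: 8.1. Distance in frame 2: 8.5.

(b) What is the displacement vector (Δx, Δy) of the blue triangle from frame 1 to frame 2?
(-0.1, 0.8)

The blue triangle was at (10.8, 1.0) in frame 1 and (10.7, 1.8) in frame 2.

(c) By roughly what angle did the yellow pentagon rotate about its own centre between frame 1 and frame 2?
30° counter-clockwise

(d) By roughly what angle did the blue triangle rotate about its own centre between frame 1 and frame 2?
29° counter-clockwise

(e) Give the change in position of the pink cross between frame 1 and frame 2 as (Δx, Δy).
(2.4, -0.1)

The pink cross was at (7.1, 10.2) in frame 1 and (9.5, 10.1) in frame 2.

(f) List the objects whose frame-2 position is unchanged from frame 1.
the green square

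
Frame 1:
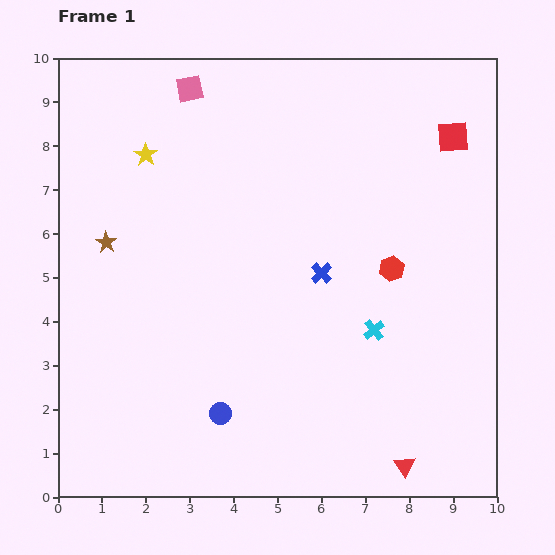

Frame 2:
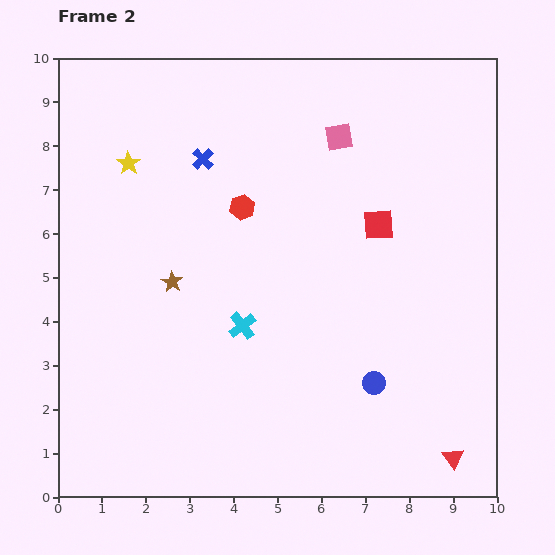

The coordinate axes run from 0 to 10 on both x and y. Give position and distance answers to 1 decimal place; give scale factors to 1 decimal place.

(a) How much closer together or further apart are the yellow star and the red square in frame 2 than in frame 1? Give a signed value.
-1.1

Distance in frame 1: 7.0. Distance in frame 2: 5.9.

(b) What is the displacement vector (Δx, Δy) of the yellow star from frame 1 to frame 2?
(-0.4, -0.2)

The yellow star was at (2.0, 7.8) in frame 1 and (1.6, 7.6) in frame 2.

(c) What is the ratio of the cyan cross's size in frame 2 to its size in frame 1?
1.3×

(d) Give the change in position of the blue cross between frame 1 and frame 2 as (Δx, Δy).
(-2.7, 2.6)

The blue cross was at (6.0, 5.1) in frame 1 and (3.3, 7.7) in frame 2.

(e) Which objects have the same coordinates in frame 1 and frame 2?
none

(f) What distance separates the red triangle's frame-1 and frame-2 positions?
1.1

The red triangle moved from (7.9, 0.7) to (9.0, 0.9), a distance of √(1.1² + 0.2²) ≈ 1.1.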